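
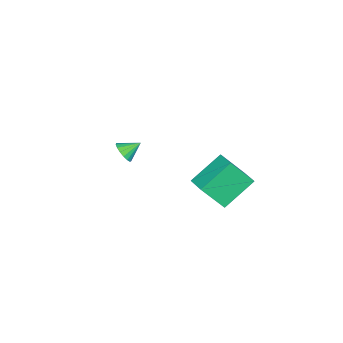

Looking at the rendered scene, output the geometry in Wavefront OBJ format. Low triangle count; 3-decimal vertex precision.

v 0.278 -4.092 -3.28
v 0.785 -3.612 -3.323
v -0.338 -3.388 -2.7
v 0.597 -3.554 -3.594
v 0.335 -3.619 -3.793
v 0.06 -3.792 -3.874
v -0.165 -4.034 -3.819
v -0.289 -4.289 -3.641
v -0.283 -4.499 -3.38
v -0.148 -4.616 -3.096
v 0.084 -4.612 -2.854
v 0.36 -4.49 -2.71
v 0.618 -4.276 -2.697
v 0.797 -4.02 -2.817
v 0.858 -3.78 -3.043
v 2.214 2.073 -3.073
v 2.828 1.034 -1.527
v 0.678 2.979 -1.854
v 1.291 1.941 -0.309
v 2.989 2.979 -2.771
v 3.602 1.941 -1.226
v 1.452 3.886 -1.553
v 2.066 2.847 -0.007
f 2 1 4
f 2 4 3
f 4 1 5
f 4 5 3
f 5 1 6
f 5 6 3
f 6 1 7
f 6 7 3
f 7 1 8
f 7 8 3
f 8 1 9
f 8 9 3
f 9 1 10
f 9 10 3
f 10 1 11
f 10 11 3
f 11 1 12
f 11 12 3
f 12 1 13
f 12 13 3
f 13 1 14
f 13 14 3
f 14 1 15
f 14 15 3
f 15 1 2
f 15 2 3
f 17 19 16
f 20 17 16
f 16 19 18
f 18 20 16
f 17 23 19
f 21 17 20
f 21 23 17
f 19 23 18
f 22 20 18
f 18 23 22
f 22 21 20
f 23 21 22



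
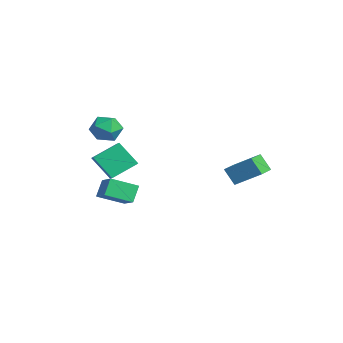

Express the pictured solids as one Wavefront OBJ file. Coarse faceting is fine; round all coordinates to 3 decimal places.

v -1.782 -2.873 2.389
v -1.231 -3.247 3.283
v -3.349 -3.253 3.197
v -2.798 -3.627 4.091
v -2.791 -2.54 3.847
v -1.823 -2.305 3.347
v -2.757 -4.195 3.133
v -1.789 -3.96 2.633
v -1.833 -4.064 3.742
v -1.854 -3.041 4.183
v -2.726 -3.459 2.297
v -2.747 -2.436 2.738
v 2.223 3.898 -0.179
v 1.634 3.447 0.901
v 3.198 5.212 0.901
v 2.609 4.762 1.98
v 3.351 2.898 0.02
v 2.762 2.448 1.099
v 4.326 4.213 1.099
v 3.737 3.762 2.179
v -1.684 -4.088 -2.068
v -2.23 -3.551 -1.005
v -1.438 -2.404 -2.793
v -1.985 -1.867 -1.73
v -0.155 -3.993 -1.33
v -0.702 -3.456 -0.267
v 0.09 -2.309 -2.055
v -0.456 -1.772 -0.992
v 0.09 -3.701 0.084
v -0.723 -4.613 1.565
v -0.105 -2.054 0.99
v -0.918 -2.966 2.472
v 0.918 -3.814 0.468
v 0.105 -4.726 1.95
v 0.723 -2.167 1.375
v -0.09 -3.079 2.856
f 1 12 6
f 1 6 2
f 1 2 8
f 1 8 11
f 1 11 12
f 2 6 10
f 6 12 5
f 12 11 3
f 11 8 7
f 8 2 9
f 4 10 5
f 4 5 3
f 4 3 7
f 4 7 9
f 4 9 10
f 5 10 6
f 3 5 12
f 7 3 11
f 9 7 8
f 10 9 2
f 14 16 13
f 17 14 13
f 13 16 15
f 15 17 13
f 14 20 16
f 18 14 17
f 18 20 14
f 16 20 15
f 19 17 15
f 15 20 19
f 19 18 17
f 20 18 19
f 22 24 21
f 25 22 21
f 21 24 23
f 23 25 21
f 22 28 24
f 26 22 25
f 26 28 22
f 24 28 23
f 27 25 23
f 23 28 27
f 27 26 25
f 28 26 27
f 30 32 29
f 33 30 29
f 29 32 31
f 31 33 29
f 30 36 32
f 34 30 33
f 34 36 30
f 32 36 31
f 35 33 31
f 31 36 35
f 35 34 33
f 36 34 35



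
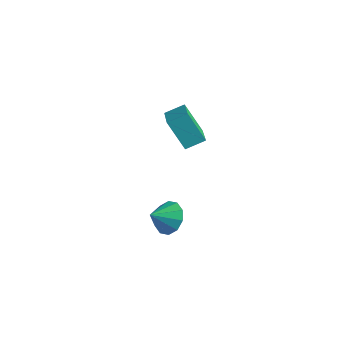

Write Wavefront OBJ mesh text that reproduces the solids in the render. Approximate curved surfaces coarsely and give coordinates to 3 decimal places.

v 1.942 -0.275 -0.172
v 1.171 -0.647 1.203
v 2.312 0.516 0.249
v 1.542 0.144 1.625
v 3.598 -1.384 0.455
v 2.828 -1.756 1.831
v 3.969 -0.593 0.877
v 3.198 -0.965 2.252
v 2.919 -1.741 -4.046
v 3.773 -1.639 -3.782
v 2.861 -2.679 -3.494
v 3.447 -1.396 -3.404
v 2.918 -1.285 -3.27
v 2.39 -1.348 -3.433
v 2.064 -1.561 -3.83
v 2.064 -1.843 -4.309
v 2.391 -2.086 -4.688
v 2.92 -2.197 -4.822
v 3.448 -2.134 -4.659
v 3.774 -1.921 -4.262
f 2 4 1
f 5 2 1
f 1 4 3
f 3 5 1
f 2 8 4
f 6 2 5
f 6 8 2
f 4 8 3
f 7 5 3
f 3 8 7
f 7 6 5
f 8 6 7
f 10 9 12
f 10 12 11
f 12 9 13
f 12 13 11
f 13 9 14
f 13 14 11
f 14 9 15
f 14 15 11
f 15 9 16
f 15 16 11
f 16 9 17
f 16 17 11
f 17 9 18
f 17 18 11
f 18 9 19
f 18 19 11
f 19 9 20
f 19 20 11
f 20 9 10
f 20 10 11



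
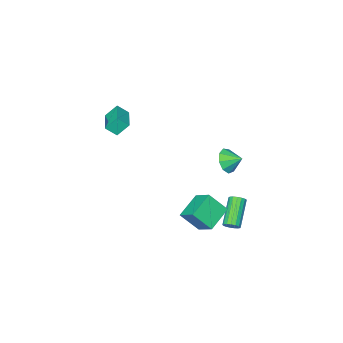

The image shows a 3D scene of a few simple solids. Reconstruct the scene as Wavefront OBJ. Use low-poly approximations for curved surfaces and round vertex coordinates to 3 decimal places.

v 1.725 -4.324 2.428
v 1.132 -3.928 3.24
v 2.742 -2.964 2.508
v 2.15 -2.568 3.32
v 2.25 -4.752 3.02
v 1.658 -4.356 3.832
v 3.268 -3.392 3.1
v 2.675 -2.996 3.912
v 0.233 4.222 -2.35
v 0.592 4.241 -1.975
v -0.633 3.318 -0.754
v -0.993 3.298 -1.13
v 0.463 4.452 -1.945
v -0.762 3.529 -0.725
v 0.281 4.61 -2.008
v -0.944 3.687 -0.788
v 0.088 4.679 -2.149
v -1.137 3.756 -0.929
v -0.072 4.643 -2.337
v -1.297 3.72 -1.117
v -0.162 4.511 -2.527
v -1.387 3.588 -1.307
v -0.161 4.312 -2.677
v -1.387 3.389 -1.457
v -0.071 4.093 -2.752
v -1.296 3.17 -1.532
v 0.089 3.903 -2.735
v -1.136 2.98 -1.515
v 0.282 3.786 -2.63
v -0.943 2.863 -1.41
v 0.464 3.769 -2.46
v -0.761 2.846 -1.24
v 0.592 3.856 -2.266
v -0.633 2.933 -1.046
v 0.638 4.026 -2.09
v -0.587 3.103 -0.87
v 2.135 3.629 -2.037
v 0.633 3.21 -1.335
v 2.166 4.791 -1.275
v 0.665 4.372 -0.572
v 2.875 2.868 -0.908
v 1.374 2.449 -0.205
v 2.907 4.03 -0.145
v 1.405 3.611 0.557
v -0.803 2.574 1.805
v -0.358 2.388 2.542
v -1.217 3.366 2.255
v -0.034 2.756 2.192
v -0.07 3.038 1.662
v -0.449 3.103 1.198
v -0.994 2.921 1.019
v -1.449 2.576 1.208
v -1.603 2.23 1.676
v -1.382 2.045 2.205
v -0.891 2.108 2.547
f 2 4 1
f 5 2 1
f 1 4 3
f 3 5 1
f 2 8 4
f 6 2 5
f 6 8 2
f 4 8 3
f 7 5 3
f 3 8 7
f 7 6 5
f 8 6 7
f 10 9 13
f 10 13 11
f 11 13 14
f 11 14 12
f 13 9 15
f 13 15 14
f 14 15 16
f 14 16 12
f 15 9 17
f 15 17 16
f 16 17 18
f 16 18 12
f 17 9 19
f 17 19 18
f 18 19 20
f 18 20 12
f 19 9 21
f 19 21 20
f 20 21 22
f 20 22 12
f 21 9 23
f 21 23 22
f 22 23 24
f 22 24 12
f 23 9 25
f 23 25 24
f 24 25 26
f 24 26 12
f 25 9 27
f 25 27 26
f 26 27 28
f 26 28 12
f 27 9 29
f 27 29 28
f 28 29 30
f 28 30 12
f 29 9 31
f 29 31 30
f 30 31 32
f 30 32 12
f 31 9 33
f 31 33 32
f 32 33 34
f 32 34 12
f 33 9 35
f 33 35 34
f 34 35 36
f 34 36 12
f 35 9 10
f 35 10 36
f 36 10 11
f 36 11 12
f 38 40 37
f 41 38 37
f 37 40 39
f 39 41 37
f 38 44 40
f 42 38 41
f 42 44 38
f 40 44 39
f 43 41 39
f 39 44 43
f 43 42 41
f 44 42 43
f 46 45 48
f 46 48 47
f 48 45 49
f 48 49 47
f 49 45 50
f 49 50 47
f 50 45 51
f 50 51 47
f 51 45 52
f 51 52 47
f 52 45 53
f 52 53 47
f 53 45 54
f 53 54 47
f 54 45 55
f 54 55 47
f 55 45 46
f 55 46 47



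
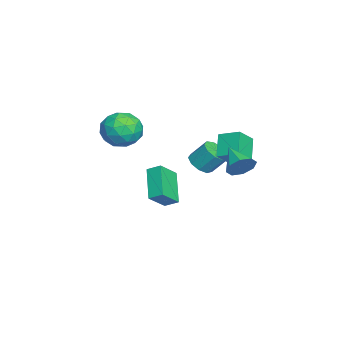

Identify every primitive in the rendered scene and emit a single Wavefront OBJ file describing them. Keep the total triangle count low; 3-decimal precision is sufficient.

v -4.081 2.6 -0.006
v -3.231 1.948 0.895
v -3.675 3.742 0.438
v -2.825 3.089 1.339
v -2.935 2.611 -1.079
v -2.085 1.958 -0.178
v -2.529 3.752 -0.635
v -1.679 3.1 0.266
v 1.93 3.518 1.177
v 2.368 3.461 1.88
v 0.67 2.782 1.903
v 2.033 4 1.845
v 1.638 4.256 1.419
v 1.414 4.081 0.851
v 1.493 3.575 0.475
v 1.827 3.036 0.509
v 2.222 2.78 0.935
v 2.446 2.955 1.503
v -3.743 0.97 -1.585
v -2.915 0.957 -1.643
v -2.829 1.816 -0.592
v -3.657 1.83 -0.535
v -3.126 1.374 -1.966
v -3.039 2.233 -0.915
v -3.625 1.602 -2.111
v -3.539 2.461 -1.06
v -4.18 1.534 -2.01
v -4.093 2.393 -0.96
v -4.53 1.203 -1.711
v -4.444 2.062 -0.66
v -4.512 0.763 -1.352
v -4.426 1.622 -0.302
v -4.135 0.42 -1.103
v -4.048 1.279 -0.052
v -3.574 0.335 -1.079
v -3.488 1.194 -0.029
v -3.092 0.547 -1.292
v -3.006 1.406 -0.242
v -3.343 -2.377 1.365
v -2.819 -2.768 0.298
v -4.861 -3.692 1.102
v -4.337 -4.083 0.035
v -3.79 -4.338 1.131
v -2.852 -3.526 1.294
v -4.828 -2.934 0.106
v -3.89 -2.122 0.269
v -3.737 -3.112 -0.48
v -3.095 -3.98 0.153
v -4.585 -2.48 1.247
v -3.943 -3.348 1.88
v -2.948 -2.458 0.855
v -4.732 -4.002 0.545
v -4.411 -4.153 1.189
v -4.103 -4.382 0.562
v -2.967 -2.903 1.44
v -2.659 -3.133 0.813
v -3.23 -4.055 1.302
v -5.021 -3.327 0.587
v -4.713 -3.557 -0.04
v -3.577 -2.078 0.838
v -3.269 -2.307 0.211
v -4.45 -2.405 0.098
v -3.179 -2.89 -0.229
v -4.071 -3.662 -0.384
v -4.36 -2.987 -0.342
v -3.809 -2.509 -0.247
v -2.802 -3.4 0.143
v -3.694 -4.172 -0.012
v -3.373 -4.322 0.632
v -2.822 -3.845 0.728
v -3.342 -3.602 -0.315
v -3.986 -2.288 1.412
v -4.878 -3.06 1.257
v -4.858 -2.615 0.672
v -4.307 -2.138 0.768
v -3.609 -2.798 1.784
v -4.501 -3.57 1.629
v -3.871 -3.951 1.647
v -3.32 -3.473 1.742
v -4.338 -2.858 1.715
v -0.622 -0.583 -3.194
v -2.276 -0.874 -1.933
v -0.443 0.164 -2.786
v -2.097 -0.127 -1.525
v 0.237 -1.313 -2.235
v -1.417 -1.604 -0.974
v 0.416 -0.566 -1.827
v -1.238 -0.857 -0.566
f 2 4 1
f 5 2 1
f 1 4 3
f 3 5 1
f 2 8 4
f 6 2 5
f 6 8 2
f 4 8 3
f 7 5 3
f 3 8 7
f 7 6 5
f 8 6 7
f 10 9 12
f 10 12 11
f 12 9 13
f 12 13 11
f 13 9 14
f 13 14 11
f 14 9 15
f 14 15 11
f 15 9 16
f 15 16 11
f 16 9 17
f 16 17 11
f 17 9 18
f 17 18 11
f 18 9 10
f 18 10 11
f 20 19 23
f 20 23 21
f 21 23 24
f 21 24 22
f 23 19 25
f 23 25 24
f 24 25 26
f 24 26 22
f 25 19 27
f 25 27 26
f 26 27 28
f 26 28 22
f 27 19 29
f 27 29 28
f 28 29 30
f 28 30 22
f 29 19 31
f 29 31 30
f 30 31 32
f 30 32 22
f 31 19 33
f 31 33 32
f 32 33 34
f 32 34 22
f 33 19 35
f 33 35 34
f 34 35 36
f 34 36 22
f 35 19 37
f 35 37 36
f 36 37 38
f 36 38 22
f 37 19 20
f 37 20 38
f 38 20 21
f 38 21 22
f 39 76 55
f 76 50 79
f 55 79 44
f 76 79 55
f 39 55 51
f 55 44 56
f 51 56 40
f 55 56 51
f 39 51 60
f 51 40 61
f 60 61 46
f 51 61 60
f 39 60 72
f 60 46 75
f 72 75 49
f 60 75 72
f 39 72 76
f 72 49 80
f 76 80 50
f 72 80 76
f 40 56 67
f 56 44 70
f 67 70 48
f 56 70 67
f 44 79 57
f 79 50 78
f 57 78 43
f 79 78 57
f 50 80 77
f 80 49 73
f 77 73 41
f 80 73 77
f 49 75 74
f 75 46 62
f 74 62 45
f 75 62 74
f 46 61 66
f 61 40 63
f 66 63 47
f 61 63 66
f 42 68 54
f 68 48 69
f 54 69 43
f 68 69 54
f 42 54 52
f 54 43 53
f 52 53 41
f 54 53 52
f 42 52 59
f 52 41 58
f 59 58 45
f 52 58 59
f 42 59 64
f 59 45 65
f 64 65 47
f 59 65 64
f 42 64 68
f 64 47 71
f 68 71 48
f 64 71 68
f 43 69 57
f 69 48 70
f 57 70 44
f 69 70 57
f 41 53 77
f 53 43 78
f 77 78 50
f 53 78 77
f 45 58 74
f 58 41 73
f 74 73 49
f 58 73 74
f 47 65 66
f 65 45 62
f 66 62 46
f 65 62 66
f 48 71 67
f 71 47 63
f 67 63 40
f 71 63 67
f 82 84 81
f 85 82 81
f 81 84 83
f 83 85 81
f 82 88 84
f 86 82 85
f 86 88 82
f 84 88 83
f 87 85 83
f 83 88 87
f 87 86 85
f 88 86 87



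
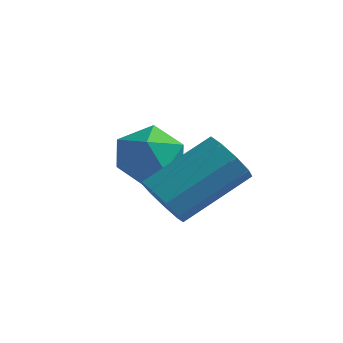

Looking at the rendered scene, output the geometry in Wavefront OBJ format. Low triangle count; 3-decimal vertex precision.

v 3.087 -1.584 1.396
v 3.773 -1.974 1.264
v 4.839 -0.486 2.412
v 4.153 -0.096 2.544
v 3.687 -1.606 0.868
v 4.753 -0.119 2.015
v 3.32 -1.228 0.719
v 4.387 0.259 1.866
v 2.844 -1.016 0.887
v 3.911 0.471 2.034
v 2.482 -1.07 1.293
v 3.549 0.417 2.441
v 2.402 -1.364 1.748
v 3.469 0.123 2.895
v 2.643 -1.761 2.038
v 3.71 -0.274 3.186
v 3.091 -2.074 2.028
v 4.158 -0.587 3.175
v 3.537 -2.158 1.722
v 4.604 -0.671 2.87
v 0.803 1.095 1.775
v 1.343 1.046 0.886
v 1.817 -0.066 2.454
v 2.357 -0.115 1.565
v 2.405 0.74 2.157
v 1.778 1.458 1.737
v 1.382 -0.478 1.603
v 0.755 0.24 1.183
v 1.701 0.074 0.78
v 2.333 0.827 1.123
v 0.827 0.153 2.217
v 1.459 0.906 2.56
f 2 1 5
f 2 5 3
f 3 5 6
f 3 6 4
f 5 1 7
f 5 7 6
f 6 7 8
f 6 8 4
f 7 1 9
f 7 9 8
f 8 9 10
f 8 10 4
f 9 1 11
f 9 11 10
f 10 11 12
f 10 12 4
f 11 1 13
f 11 13 12
f 12 13 14
f 12 14 4
f 13 1 15
f 13 15 14
f 14 15 16
f 14 16 4
f 15 1 17
f 15 17 16
f 16 17 18
f 16 18 4
f 17 1 19
f 17 19 18
f 18 19 20
f 18 20 4
f 19 1 2
f 19 2 20
f 20 2 3
f 20 3 4
f 21 32 26
f 21 26 22
f 21 22 28
f 21 28 31
f 21 31 32
f 22 26 30
f 26 32 25
f 32 31 23
f 31 28 27
f 28 22 29
f 24 30 25
f 24 25 23
f 24 23 27
f 24 27 29
f 24 29 30
f 25 30 26
f 23 25 32
f 27 23 31
f 29 27 28
f 30 29 22



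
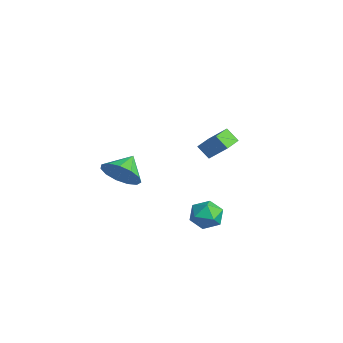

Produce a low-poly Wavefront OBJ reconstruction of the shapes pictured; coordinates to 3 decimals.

v 2.378 0.619 1.73
v 1.903 0.29 2.298
v 1.863 1.381 1.741
v 1.388 1.052 2.309
v 3.152 1.128 2.671
v 2.677 0.799 3.239
v 2.637 1.89 2.682
v 2.162 1.561 3.25
v -1.749 -1.797 -1.017
v -1.092 -1.078 -1.354
v -2.411 -0.903 -0.403
v -1.513 -1.115 -1.753
v -2.008 -1.368 -1.918
v -2.421 -1.758 -1.797
v -2.621 -2.159 -1.429
v -2.544 -2.446 -0.93
v -2.215 -2.526 -0.459
v -1.738 -2.375 -0.165
v -1.264 -2.04 -0.142
v -0.945 -1.628 -0.397
v -0.881 -1.269 -0.849
v 4.376 0.239 -1.156
v 4.671 -0.215 -0.541
v 3.149 -0.185 -0.879
v 3.444 -0.639 -0.264
v 3.449 0.18 -0.209
v 4.207 0.441 -0.379
v 3.613 -0.841 -1.041
v 4.371 -0.58 -1.211
v 4.2 -0.883 -0.469
v 4.098 -0.252 0.045
v 3.722 -0.148 -1.465
v 3.62 0.483 -0.951
f 2 4 1
f 5 2 1
f 1 4 3
f 3 5 1
f 2 8 4
f 6 2 5
f 6 8 2
f 4 8 3
f 7 5 3
f 3 8 7
f 7 6 5
f 8 6 7
f 10 9 12
f 10 12 11
f 12 9 13
f 12 13 11
f 13 9 14
f 13 14 11
f 14 9 15
f 14 15 11
f 15 9 16
f 15 16 11
f 16 9 17
f 16 17 11
f 17 9 18
f 17 18 11
f 18 9 19
f 18 19 11
f 19 9 20
f 19 20 11
f 20 9 21
f 20 21 11
f 21 9 10
f 21 10 11
f 22 33 27
f 22 27 23
f 22 23 29
f 22 29 32
f 22 32 33
f 23 27 31
f 27 33 26
f 33 32 24
f 32 29 28
f 29 23 30
f 25 31 26
f 25 26 24
f 25 24 28
f 25 28 30
f 25 30 31
f 26 31 27
f 24 26 33
f 28 24 32
f 30 28 29
f 31 30 23



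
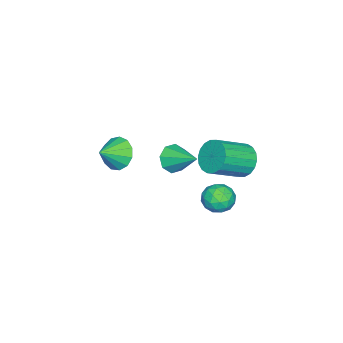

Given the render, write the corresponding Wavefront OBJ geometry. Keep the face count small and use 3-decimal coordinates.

v -2.642 3.949 0.83
v -1.995 4.634 0.56
v -0.551 3.656 1.54
v -1.198 2.971 1.81
v -2.147 4.788 0.939
v -0.704 3.81 1.918
v -2.398 4.776 1.295
v -0.954 3.798 2.275
v -2.697 4.6 1.56
v -1.253 3.623 2.54
v -2.984 4.295 1.68
v -1.541 3.318 2.66
v -3.204 3.922 1.632
v -1.761 2.944 2.612
v -3.313 3.554 1.425
v -1.869 2.576 2.405
v -3.289 3.264 1.1
v -1.845 2.286 2.08
v -3.136 3.11 0.722
v -1.693 2.132 1.701
v -2.886 3.122 0.365
v -1.442 2.144 1.345
v -2.587 3.297 0.1
v -1.143 2.32 1.08
v -2.299 3.602 -0.02
v -0.856 2.625 0.96
v -2.079 3.976 0.028
v -0.636 2.998 1.008
v -1.971 4.344 0.235
v -0.527 3.366 1.215
v -2.282 0.437 0.006
v -1.718 0.609 -0.634
v -1.778 1.943 0.854
v -2.319 0.873 -0.746
v -2.898 0.881 -0.417
v -3.116 0.63 0.16
v -2.845 0.265 0.647
v -2.244 0.001 0.758
v -1.665 -0.007 0.43
v -1.447 0.244 -0.147
v -3.088 3.195 -1.878
v -2.222 3.447 -2.032
v -2.898 2.013 -2.748
v -2.032 2.265 -2.902
v -2.282 1.969 -2.073
v -2.399 2.7 -1.536
v -2.721 2.76 -3.244
v -2.838 3.491 -2.707
v -1.995 3.179 -2.876
v -1.724 2.69 -2.153
v -3.396 2.77 -2.627
v -3.125 2.281 -1.904
v -2.672 3.425 -1.879
v -2.448 2.035 -2.901
v -2.595 1.861 -2.414
v -2.086 2.01 -2.505
v -2.776 2.985 -1.587
v -2.267 3.134 -1.677
v -2.302 2.265 -1.702
v -2.853 2.326 -3.103
v -2.344 2.475 -3.193
v -3.034 3.45 -2.275
v -2.525 3.599 -2.366
v -2.818 3.195 -3.078
v -2.03 3.416 -2.465
v -1.918 2.721 -2.977
v -2.323 3.012 -3.178
v -2.392 3.441 -2.862
v -1.87 3.128 -2.04
v -1.758 2.433 -2.551
v -1.905 2.259 -2.064
v -1.974 2.689 -1.748
v -1.737 2.97 -2.536
v -3.362 3.027 -2.229
v -3.25 2.332 -2.74
v -3.146 2.771 -3.032
v -3.215 3.201 -2.716
v -3.202 2.739 -1.803
v -3.09 2.044 -2.315
v -2.728 2.019 -1.918
v -2.797 2.448 -1.602
v -3.383 2.49 -2.244
v -1.831 -2.4 -0.275
v -1.324 -2.501 -1.143
v -0.769 -2.84 0.395
v -1.222 -1.972 -0.958
v -1.314 -1.58 -0.556
v -1.569 -1.448 -0.065
v -1.908 -1.618 0.359
v -2.222 -2.037 0.582
v -2.412 -2.572 0.533
v -2.417 -3.051 0.227
v -2.236 -3.325 -0.238
v -1.927 -3.305 -0.715
v -1.587 -2.997 -1.053
f 2 1 5
f 2 5 3
f 3 5 6
f 3 6 4
f 5 1 7
f 5 7 6
f 6 7 8
f 6 8 4
f 7 1 9
f 7 9 8
f 8 9 10
f 8 10 4
f 9 1 11
f 9 11 10
f 10 11 12
f 10 12 4
f 11 1 13
f 11 13 12
f 12 13 14
f 12 14 4
f 13 1 15
f 13 15 14
f 14 15 16
f 14 16 4
f 15 1 17
f 15 17 16
f 16 17 18
f 16 18 4
f 17 1 19
f 17 19 18
f 18 19 20
f 18 20 4
f 19 1 21
f 19 21 20
f 20 21 22
f 20 22 4
f 21 1 23
f 21 23 22
f 22 23 24
f 22 24 4
f 23 1 25
f 23 25 24
f 24 25 26
f 24 26 4
f 25 1 27
f 25 27 26
f 26 27 28
f 26 28 4
f 27 1 29
f 27 29 28
f 28 29 30
f 28 30 4
f 29 1 2
f 29 2 30
f 30 2 3
f 30 3 4
f 32 31 34
f 32 34 33
f 34 31 35
f 34 35 33
f 35 31 36
f 35 36 33
f 36 31 37
f 36 37 33
f 37 31 38
f 37 38 33
f 38 31 39
f 38 39 33
f 39 31 40
f 39 40 33
f 40 31 32
f 40 32 33
f 41 78 57
f 78 52 81
f 57 81 46
f 78 81 57
f 41 57 53
f 57 46 58
f 53 58 42
f 57 58 53
f 41 53 62
f 53 42 63
f 62 63 48
f 53 63 62
f 41 62 74
f 62 48 77
f 74 77 51
f 62 77 74
f 41 74 78
f 74 51 82
f 78 82 52
f 74 82 78
f 42 58 69
f 58 46 72
f 69 72 50
f 58 72 69
f 46 81 59
f 81 52 80
f 59 80 45
f 81 80 59
f 52 82 79
f 82 51 75
f 79 75 43
f 82 75 79
f 51 77 76
f 77 48 64
f 76 64 47
f 77 64 76
f 48 63 68
f 63 42 65
f 68 65 49
f 63 65 68
f 44 70 56
f 70 50 71
f 56 71 45
f 70 71 56
f 44 56 54
f 56 45 55
f 54 55 43
f 56 55 54
f 44 54 61
f 54 43 60
f 61 60 47
f 54 60 61
f 44 61 66
f 61 47 67
f 66 67 49
f 61 67 66
f 44 66 70
f 66 49 73
f 70 73 50
f 66 73 70
f 45 71 59
f 71 50 72
f 59 72 46
f 71 72 59
f 43 55 79
f 55 45 80
f 79 80 52
f 55 80 79
f 47 60 76
f 60 43 75
f 76 75 51
f 60 75 76
f 49 67 68
f 67 47 64
f 68 64 48
f 67 64 68
f 50 73 69
f 73 49 65
f 69 65 42
f 73 65 69
f 84 83 86
f 84 86 85
f 86 83 87
f 86 87 85
f 87 83 88
f 87 88 85
f 88 83 89
f 88 89 85
f 89 83 90
f 89 90 85
f 90 83 91
f 90 91 85
f 91 83 92
f 91 92 85
f 92 83 93
f 92 93 85
f 93 83 94
f 93 94 85
f 94 83 95
f 94 95 85
f 95 83 84
f 95 84 85



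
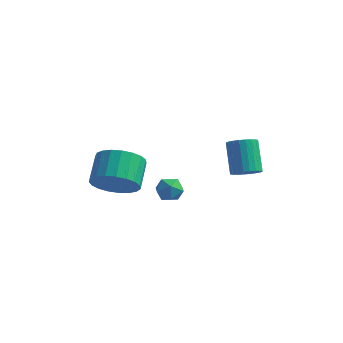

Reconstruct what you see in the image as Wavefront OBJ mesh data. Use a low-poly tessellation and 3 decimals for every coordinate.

v -2.674 -2.204 -0.766
v -1.734 -1.734 -1.016
v -2.086 -0.587 -0.184
v -3.026 -1.056 0.066
v -2.005 -1.582 -1.341
v -2.356 -0.434 -0.509
v -2.39 -1.536 -1.566
v -2.742 -0.389 -0.734
v -2.825 -1.607 -1.653
v -3.177 -0.459 -0.821
v -3.234 -1.78 -1.587
v -3.585 -0.633 -0.755
v -3.546 -2.027 -1.378
v -3.897 -0.879 -0.546
v -3.708 -2.304 -1.064
v -4.059 -1.157 -0.232
v -3.69 -2.564 -0.698
v -4.041 -1.416 0.134
v -3.497 -2.761 -0.344
v -3.848 -1.614 0.488
v -3.162 -2.863 -0.063
v -3.513 -1.715 0.769
v -2.742 -2.85 0.097
v -3.094 -1.703 0.929
v -2.311 -2.725 0.107
v -2.662 -1.578 0.939
v -1.943 -2.511 -0.034
v -2.294 -1.363 0.798
v -1.701 -2.243 -0.301
v -2.052 -1.096 0.531
v -1.627 -1.968 -0.648
v -1.978 -0.821 0.183
v 2.204 0.036 0.143
v 2.813 0.279 0.282
v 2.205 1.087 1.535
v 1.596 0.844 1.397
v 2.72 0.462 0.119
v 2.113 1.27 1.372
v 2.549 0.58 -0.04
v 1.942 1.388 1.213
v 2.326 0.615 -0.171
v 1.719 1.423 1.082
v 2.084 0.562 -0.254
v 1.476 1.37 0.999
v 1.86 0.429 -0.277
v 1.253 1.237 0.977
v 1.689 0.236 -0.235
v 1.081 1.044 1.018
v 1.595 0.013 -0.136
v 0.988 0.821 1.117
v 1.595 -0.207 0.005
v 0.987 0.601 1.258
v 1.687 -0.39 0.168
v 1.08 0.418 1.421
v 1.858 -0.508 0.327
v 1.251 0.3 1.58
v 2.081 -0.543 0.458
v 1.474 0.265 1.711
v 2.324 -0.49 0.541
v 1.716 0.318 1.794
v 2.547 -0.357 0.563
v 1.94 0.451 1.817
v 2.719 -0.164 0.522
v 2.111 0.644 1.775
v 2.812 0.059 0.423
v 2.205 0.867 1.676
v -0.377 -1.824 -0.773
v 0.136 -1.622 -0.406
v -0.416 -2.738 -0.214
v 0.097 -2.536 0.153
v -0.491 -2.235 0.21
v -0.467 -1.67 -0.135
v 0.187 -2.69 -0.485
v 0.211 -2.125 -0.83
v 0.484 -2.157 -0.228
v 0.065 -1.876 0.202
v -0.345 -2.484 -0.822
v -0.764 -2.203 -0.392
f 2 1 5
f 2 5 3
f 3 5 6
f 3 6 4
f 5 1 7
f 5 7 6
f 6 7 8
f 6 8 4
f 7 1 9
f 7 9 8
f 8 9 10
f 8 10 4
f 9 1 11
f 9 11 10
f 10 11 12
f 10 12 4
f 11 1 13
f 11 13 12
f 12 13 14
f 12 14 4
f 13 1 15
f 13 15 14
f 14 15 16
f 14 16 4
f 15 1 17
f 15 17 16
f 16 17 18
f 16 18 4
f 17 1 19
f 17 19 18
f 18 19 20
f 18 20 4
f 19 1 21
f 19 21 20
f 20 21 22
f 20 22 4
f 21 1 23
f 21 23 22
f 22 23 24
f 22 24 4
f 23 1 25
f 23 25 24
f 24 25 26
f 24 26 4
f 25 1 27
f 25 27 26
f 26 27 28
f 26 28 4
f 27 1 29
f 27 29 28
f 28 29 30
f 28 30 4
f 29 1 31
f 29 31 30
f 30 31 32
f 30 32 4
f 31 1 2
f 31 2 32
f 32 2 3
f 32 3 4
f 34 33 37
f 34 37 35
f 35 37 38
f 35 38 36
f 37 33 39
f 37 39 38
f 38 39 40
f 38 40 36
f 39 33 41
f 39 41 40
f 40 41 42
f 40 42 36
f 41 33 43
f 41 43 42
f 42 43 44
f 42 44 36
f 43 33 45
f 43 45 44
f 44 45 46
f 44 46 36
f 45 33 47
f 45 47 46
f 46 47 48
f 46 48 36
f 47 33 49
f 47 49 48
f 48 49 50
f 48 50 36
f 49 33 51
f 49 51 50
f 50 51 52
f 50 52 36
f 51 33 53
f 51 53 52
f 52 53 54
f 52 54 36
f 53 33 55
f 53 55 54
f 54 55 56
f 54 56 36
f 55 33 57
f 55 57 56
f 56 57 58
f 56 58 36
f 57 33 59
f 57 59 58
f 58 59 60
f 58 60 36
f 59 33 61
f 59 61 60
f 60 61 62
f 60 62 36
f 61 33 63
f 61 63 62
f 62 63 64
f 62 64 36
f 63 33 65
f 63 65 64
f 64 65 66
f 64 66 36
f 65 33 34
f 65 34 66
f 66 34 35
f 66 35 36
f 67 78 72
f 67 72 68
f 67 68 74
f 67 74 77
f 67 77 78
f 68 72 76
f 72 78 71
f 78 77 69
f 77 74 73
f 74 68 75
f 70 76 71
f 70 71 69
f 70 69 73
f 70 73 75
f 70 75 76
f 71 76 72
f 69 71 78
f 73 69 77
f 75 73 74
f 76 75 68



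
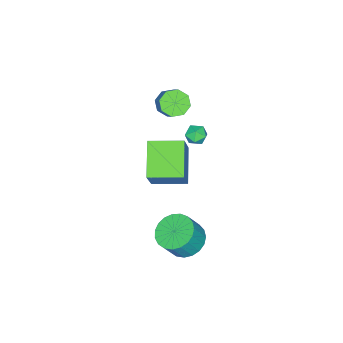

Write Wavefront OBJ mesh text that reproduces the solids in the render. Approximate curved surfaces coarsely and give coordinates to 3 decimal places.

v 0.017 -2.048 -0.799
v 1.049 -1.601 0.998
v -0.898 -0.492 -0.66
v 0.135 -0.045 1.136
v 1.505 -1.075 -1.896
v 2.538 -0.628 -0.1
v 0.591 0.481 -1.758
v 1.623 0.928 0.039
v -2.331 -0.561 -0.165
v -1.922 -0.127 -0.429
v -1.938 -1.313 -0.791
v -1.529 -0.879 -1.055
v -1.448 -1.069 -0.437
v -1.691 -0.604 -0.05
v -2.169 -0.836 -1.17
v -2.412 -0.371 -0.783
v -1.822 -0.297 -1.05
v -1.376 -0.441 -0.597
v -2.484 -0.999 -0.623
v -2.038 -1.143 -0.17
v -3.554 -3.373 -0.881
v -2.972 -3.175 -1.422
v -2.203 -2.369 -0.301
v -2.786 -2.567 0.241
v -3.437 -2.754 -1.406
v -2.669 -1.948 -0.285
v -3.971 -2.696 -1.081
v -3.203 -1.89 0.04
v -4.261 -3.034 -0.639
v -3.492 -2.229 0.482
v -4.137 -3.571 -0.339
v -3.368 -2.765 0.782
v -3.671 -3.992 -0.355
v -2.903 -3.186 0.766
v -3.137 -4.05 -0.68
v -2.369 -3.244 0.441
v -2.848 -3.711 -1.122
v -2.079 -2.906 -0.001
v 2.471 1.64 -4.008
v 3.05 0.905 -4.486
v 3.708 0.646 -3.289
v 3.129 1.38 -2.812
v 3.293 1.263 -4.542
v 3.951 1.004 -3.345
v 3.395 1.687 -4.506
v 4.052 1.427 -3.309
v 3.336 2.102 -4.384
v 3.994 1.843 -3.187
v 3.128 2.437 -4.197
v 3.786 2.178 -3
v 2.806 2.634 -3.977
v 3.464 2.375 -2.78
v 2.426 2.66 -3.763
v 3.084 2.4 -2.566
v 2.055 2.509 -3.591
v 2.712 2.249 -2.394
v 1.755 2.207 -3.492
v 2.412 1.948 -2.295
v 1.579 1.808 -3.481
v 2.236 1.549 -2.285
v 1.557 1.379 -3.562
v 2.215 1.12 -2.366
v 1.693 0.996 -3.72
v 2.351 0.737 -2.524
v 1.964 0.724 -3.928
v 2.622 0.464 -2.731
v 2.323 0.61 -4.15
v 2.98 0.351 -2.953
v 2.707 0.674 -4.347
v 3.365 0.415 -3.15
f 2 4 1
f 5 2 1
f 1 4 3
f 3 5 1
f 2 8 4
f 6 2 5
f 6 8 2
f 4 8 3
f 7 5 3
f 3 8 7
f 7 6 5
f 8 6 7
f 9 20 14
f 9 14 10
f 9 10 16
f 9 16 19
f 9 19 20
f 10 14 18
f 14 20 13
f 20 19 11
f 19 16 15
f 16 10 17
f 12 18 13
f 12 13 11
f 12 11 15
f 12 15 17
f 12 17 18
f 13 18 14
f 11 13 20
f 15 11 19
f 17 15 16
f 18 17 10
f 22 21 25
f 22 25 23
f 23 25 26
f 23 26 24
f 25 21 27
f 25 27 26
f 26 27 28
f 26 28 24
f 27 21 29
f 27 29 28
f 28 29 30
f 28 30 24
f 29 21 31
f 29 31 30
f 30 31 32
f 30 32 24
f 31 21 33
f 31 33 32
f 32 33 34
f 32 34 24
f 33 21 35
f 33 35 34
f 34 35 36
f 34 36 24
f 35 21 37
f 35 37 36
f 36 37 38
f 36 38 24
f 37 21 22
f 37 22 38
f 38 22 23
f 38 23 24
f 40 39 43
f 40 43 41
f 41 43 44
f 41 44 42
f 43 39 45
f 43 45 44
f 44 45 46
f 44 46 42
f 45 39 47
f 45 47 46
f 46 47 48
f 46 48 42
f 47 39 49
f 47 49 48
f 48 49 50
f 48 50 42
f 49 39 51
f 49 51 50
f 50 51 52
f 50 52 42
f 51 39 53
f 51 53 52
f 52 53 54
f 52 54 42
f 53 39 55
f 53 55 54
f 54 55 56
f 54 56 42
f 55 39 57
f 55 57 56
f 56 57 58
f 56 58 42
f 57 39 59
f 57 59 58
f 58 59 60
f 58 60 42
f 59 39 61
f 59 61 60
f 60 61 62
f 60 62 42
f 61 39 63
f 61 63 62
f 62 63 64
f 62 64 42
f 63 39 65
f 63 65 64
f 64 65 66
f 64 66 42
f 65 39 67
f 65 67 66
f 66 67 68
f 66 68 42
f 67 39 69
f 67 69 68
f 68 69 70
f 68 70 42
f 69 39 40
f 69 40 70
f 70 40 41
f 70 41 42



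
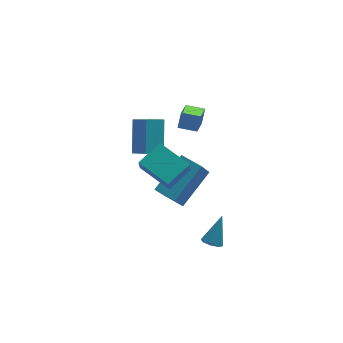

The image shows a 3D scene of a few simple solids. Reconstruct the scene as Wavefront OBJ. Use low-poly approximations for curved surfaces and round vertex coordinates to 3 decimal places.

v -1.61 -3.339 3.526
v -1.76 -3.681 4.278
v -0.508 -2.752 4.012
v -0.658 -3.094 4.765
v -0.702 -4.686 3.095
v -0.852 -5.028 3.848
v 0.4 -4.099 3.582
v 0.25 -4.441 4.334
v 1.183 0.619 1.794
v 1.435 0.935 2.53
v 1.757 1.831 1.078
v 2.009 2.146 1.814
v 1.971 0.194 1.706
v 2.223 0.509 2.442
v 2.545 1.405 0.99
v 2.797 1.721 1.726
v 1.439 -3.927 -2.329
v 1.867 -3.847 -2.594
v 2.081 -3.333 -1.111
v 1.622 -3.544 -2.612
v 1.269 -3.466 -2.465
v 1.016 -3.658 -2.238
v 1.011 -4.007 -2.064
v 1.256 -4.31 -2.046
v 1.609 -4.389 -2.194
v 1.862 -4.197 -2.421
v -0.763 -1.094 2.063
v -0.417 0.046 3.345
v -1.234 -0.544 1.701
v -0.888 0.596 2.983
v 0.168 -0.696 1.457
v 0.514 0.444 2.739
v -0.303 -0.146 1.095
v 0.043 0.994 2.377
v 0.303 -3.273 0.09
v -0.312 -4.099 1.53
v -0.353 -2.462 0.276
v -0.968 -3.288 1.716
v 1.768 -2.352 1.244
v 1.153 -3.178 2.684
v 1.112 -1.541 1.43
v 0.497 -2.367 2.87
f 2 4 1
f 5 2 1
f 1 4 3
f 3 5 1
f 2 8 4
f 6 2 5
f 6 8 2
f 4 8 3
f 7 5 3
f 3 8 7
f 7 6 5
f 8 6 7
f 10 12 9
f 13 10 9
f 9 12 11
f 11 13 9
f 10 16 12
f 14 10 13
f 14 16 10
f 12 16 11
f 15 13 11
f 11 16 15
f 15 14 13
f 16 14 15
f 18 17 20
f 18 20 19
f 20 17 21
f 20 21 19
f 21 17 22
f 21 22 19
f 22 17 23
f 22 23 19
f 23 17 24
f 23 24 19
f 24 17 25
f 24 25 19
f 25 17 26
f 25 26 19
f 26 17 18
f 26 18 19
f 28 30 27
f 31 28 27
f 27 30 29
f 29 31 27
f 28 34 30
f 32 28 31
f 32 34 28
f 30 34 29
f 33 31 29
f 29 34 33
f 33 32 31
f 34 32 33
f 36 38 35
f 39 36 35
f 35 38 37
f 37 39 35
f 36 42 38
f 40 36 39
f 40 42 36
f 38 42 37
f 41 39 37
f 37 42 41
f 41 40 39
f 42 40 41



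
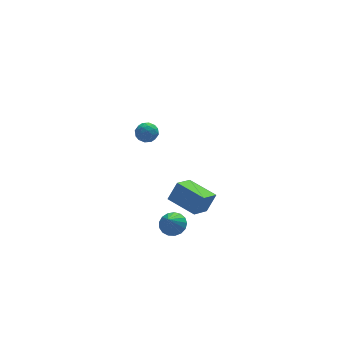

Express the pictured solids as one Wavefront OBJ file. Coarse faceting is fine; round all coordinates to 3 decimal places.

v 0.146 -2.655 -4.26
v 0.667 -3.218 -4.331
v -0.346 -3.245 -3.2
v 0.834 -2.97 -4.116
v 0.844 -2.65 -3.933
v 0.693 -2.331 -3.826
v 0.418 -2.086 -3.818
v 0.08 -1.972 -3.912
v -0.243 -2.014 -4.085
v -0.476 -2.203 -4.299
v -0.567 -2.496 -4.503
v -0.494 -2.825 -4.653
v -0.275 -3.115 -4.712
v 0.041 -3.3 -4.668
v 0.381 -3.337 -4.53
v -1.604 -2.118 3.65
v -1.162 -1.628 3.709
v -0.998 -2.572 2.891
v -0.556 -2.082 2.95
v -0.632 -2.52 3.441
v -1.007 -2.239 3.91
v -1.153 -1.961 2.69
v -1.528 -1.68 3.159
v -0.884 -1.53 3.115
v -0.562 -1.876 3.58
v -1.598 -2.324 3.02
v -1.276 -2.67 3.485
v -1.436 -1.833 3.746
v -0.724 -2.367 2.854
v -0.768 -2.625 3.143
v -0.509 -2.336 3.178
v -1.345 -2.192 3.864
v -1.085 -1.904 3.899
v -0.774 -2.429 3.742
v -1.075 -2.296 2.701
v -0.815 -2.008 2.736
v -1.651 -1.864 3.422
v -1.392 -1.575 3.457
v -1.386 -1.771 2.858
v -1.013 -1.488 3.432
v -0.657 -1.755 2.986
v -1.008 -1.683 2.833
v -1.228 -1.518 3.108
v -0.824 -1.691 3.705
v -0.468 -1.958 3.259
v -0.512 -2.215 3.548
v -0.732 -2.05 3.823
v -0.66 -1.634 3.356
v -1.692 -2.242 3.341
v -1.336 -2.509 2.895
v -1.428 -2.15 2.777
v -1.648 -1.985 3.052
v -1.503 -2.445 3.614
v -1.147 -2.712 3.168
v -0.932 -2.682 3.492
v -1.152 -2.517 3.767
v -1.5 -2.566 3.244
v 2.543 -1.334 -4.992
v 1.541 -2.125 -4.304
v 1.552 0.195 -4.675
v 0.55 -0.596 -3.987
v 3.15 -1.164 -3.913
v 2.148 -1.955 -3.225
v 2.159 0.365 -3.596
v 1.157 -0.426 -2.908
f 2 1 4
f 2 4 3
f 4 1 5
f 4 5 3
f 5 1 6
f 5 6 3
f 6 1 7
f 6 7 3
f 7 1 8
f 7 8 3
f 8 1 9
f 8 9 3
f 9 1 10
f 9 10 3
f 10 1 11
f 10 11 3
f 11 1 12
f 11 12 3
f 12 1 13
f 12 13 3
f 13 1 14
f 13 14 3
f 14 1 15
f 14 15 3
f 15 1 2
f 15 2 3
f 16 53 32
f 53 27 56
f 32 56 21
f 53 56 32
f 16 32 28
f 32 21 33
f 28 33 17
f 32 33 28
f 16 28 37
f 28 17 38
f 37 38 23
f 28 38 37
f 16 37 49
f 37 23 52
f 49 52 26
f 37 52 49
f 16 49 53
f 49 26 57
f 53 57 27
f 49 57 53
f 17 33 44
f 33 21 47
f 44 47 25
f 33 47 44
f 21 56 34
f 56 27 55
f 34 55 20
f 56 55 34
f 27 57 54
f 57 26 50
f 54 50 18
f 57 50 54
f 26 52 51
f 52 23 39
f 51 39 22
f 52 39 51
f 23 38 43
f 38 17 40
f 43 40 24
f 38 40 43
f 19 45 31
f 45 25 46
f 31 46 20
f 45 46 31
f 19 31 29
f 31 20 30
f 29 30 18
f 31 30 29
f 19 29 36
f 29 18 35
f 36 35 22
f 29 35 36
f 19 36 41
f 36 22 42
f 41 42 24
f 36 42 41
f 19 41 45
f 41 24 48
f 45 48 25
f 41 48 45
f 20 46 34
f 46 25 47
f 34 47 21
f 46 47 34
f 18 30 54
f 30 20 55
f 54 55 27
f 30 55 54
f 22 35 51
f 35 18 50
f 51 50 26
f 35 50 51
f 24 42 43
f 42 22 39
f 43 39 23
f 42 39 43
f 25 48 44
f 48 24 40
f 44 40 17
f 48 40 44
f 59 61 58
f 62 59 58
f 58 61 60
f 60 62 58
f 59 65 61
f 63 59 62
f 63 65 59
f 61 65 60
f 64 62 60
f 60 65 64
f 64 63 62
f 65 63 64



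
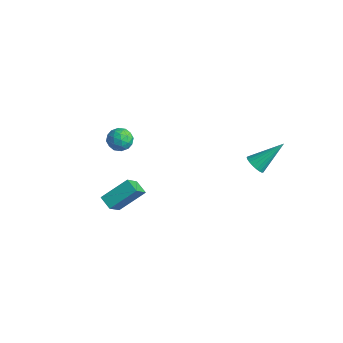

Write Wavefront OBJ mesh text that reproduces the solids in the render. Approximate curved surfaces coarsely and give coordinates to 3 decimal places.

v -1.356 -4.102 -0.239
v -0.921 -5.114 0.893
v -0.803 -2.623 0.87
v -0.368 -3.635 2.003
v -0.512 -4.145 -0.603
v -0.077 -5.157 0.53
v 0.041 -2.666 0.507
v 0.476 -3.678 1.639
v 3.164 2.735 2.041
v 3.466 2.271 2.453
v 3.756 4.345 3.419
v 3.681 2.343 2.277
v 3.806 2.483 2.06
v 3.821 2.667 1.839
v 3.722 2.862 1.654
v 3.526 3.035 1.535
v 3.268 3.157 1.504
v 2.992 3.205 1.566
v 2.746 3.173 1.709
v 2.572 3.065 1.91
v 2.501 2.899 2.134
v 2.544 2.706 2.341
v 2.695 2.517 2.496
v 2.926 2.367 2.573
v 3.199 2.28 2.558
v -3.747 -1.618 2.622
v -3.237 -1.442 3.253
v -2.903 -2.578 2.207
v -2.393 -2.402 2.838
v -3.13 -2.755 2.986
v -3.651 -2.162 3.243
v -2.489 -1.858 2.217
v -3.01 -1.265 2.474
v -2.459 -1.591 3.003
v -2.855 -2.145 3.478
v -3.285 -1.875 1.982
v -3.681 -2.429 2.457
v -3.566 -1.446 2.974
v -2.574 -2.574 2.486
v -3.007 -2.782 2.573
v -2.707 -2.678 2.944
v -3.81 -1.869 2.968
v -3.51 -1.765 3.339
v -3.447 -2.537 3.182
v -2.63 -2.255 2.121
v -2.33 -2.151 2.492
v -3.433 -1.342 2.516
v -3.133 -1.238 2.887
v -2.693 -1.483 2.278
v -2.808 -1.43 3.198
v -2.313 -1.994 2.954
v -2.369 -1.674 2.589
v -2.675 -1.326 2.74
v -3.042 -1.756 3.477
v -2.546 -2.32 3.233
v -2.979 -2.527 3.32
v -3.285 -2.179 3.471
v -2.584 -1.843 3.33
v -3.594 -1.7 2.227
v -3.098 -2.264 1.983
v -2.855 -1.841 1.989
v -3.161 -1.493 2.14
v -3.827 -2.026 2.506
v -3.332 -2.59 2.262
v -3.465 -2.694 2.72
v -3.771 -2.346 2.871
v -3.556 -2.177 2.13
f 2 4 1
f 5 2 1
f 1 4 3
f 3 5 1
f 2 8 4
f 6 2 5
f 6 8 2
f 4 8 3
f 7 5 3
f 3 8 7
f 7 6 5
f 8 6 7
f 10 9 12
f 10 12 11
f 12 9 13
f 12 13 11
f 13 9 14
f 13 14 11
f 14 9 15
f 14 15 11
f 15 9 16
f 15 16 11
f 16 9 17
f 16 17 11
f 17 9 18
f 17 18 11
f 18 9 19
f 18 19 11
f 19 9 20
f 19 20 11
f 20 9 21
f 20 21 11
f 21 9 22
f 21 22 11
f 22 9 23
f 22 23 11
f 23 9 24
f 23 24 11
f 24 9 25
f 24 25 11
f 25 9 10
f 25 10 11
f 26 63 42
f 63 37 66
f 42 66 31
f 63 66 42
f 26 42 38
f 42 31 43
f 38 43 27
f 42 43 38
f 26 38 47
f 38 27 48
f 47 48 33
f 38 48 47
f 26 47 59
f 47 33 62
f 59 62 36
f 47 62 59
f 26 59 63
f 59 36 67
f 63 67 37
f 59 67 63
f 27 43 54
f 43 31 57
f 54 57 35
f 43 57 54
f 31 66 44
f 66 37 65
f 44 65 30
f 66 65 44
f 37 67 64
f 67 36 60
f 64 60 28
f 67 60 64
f 36 62 61
f 62 33 49
f 61 49 32
f 62 49 61
f 33 48 53
f 48 27 50
f 53 50 34
f 48 50 53
f 29 55 41
f 55 35 56
f 41 56 30
f 55 56 41
f 29 41 39
f 41 30 40
f 39 40 28
f 41 40 39
f 29 39 46
f 39 28 45
f 46 45 32
f 39 45 46
f 29 46 51
f 46 32 52
f 51 52 34
f 46 52 51
f 29 51 55
f 51 34 58
f 55 58 35
f 51 58 55
f 30 56 44
f 56 35 57
f 44 57 31
f 56 57 44
f 28 40 64
f 40 30 65
f 64 65 37
f 40 65 64
f 32 45 61
f 45 28 60
f 61 60 36
f 45 60 61
f 34 52 53
f 52 32 49
f 53 49 33
f 52 49 53
f 35 58 54
f 58 34 50
f 54 50 27
f 58 50 54



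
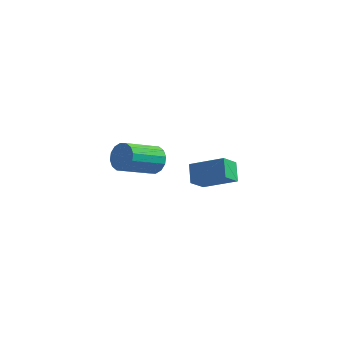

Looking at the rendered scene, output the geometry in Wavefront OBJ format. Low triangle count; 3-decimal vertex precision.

v 2.634 -1.092 1.113
v 2.946 -1.451 0.533
v 2.378 -3.006 1.186
v 2.066 -2.648 1.767
v 3.224 -1.438 0.804
v 2.655 -2.993 1.458
v 3.343 -1.333 1.158
v 2.775 -2.888 1.812
v 3.273 -1.163 1.5
v 2.705 -2.718 2.154
v 3.031 -0.975 1.738
v 2.463 -2.53 2.392
v 2.683 -0.818 1.809
v 2.115 -2.373 2.463
v 2.322 -0.734 1.694
v 1.754 -2.289 2.347
v 2.045 -0.747 1.422
v 1.476 -2.302 2.076
v 1.925 -0.852 1.068
v 1.357 -2.407 1.722
v 1.995 -1.022 0.726
v 1.427 -2.577 1.38
v 2.237 -1.21 0.488
v 1.669 -2.765 1.142
v 2.585 -1.367 0.417
v 2.017 -2.922 1.071
v 1.709 2.942 -1.003
v 3.31 3.263 -0.32
v 1.788 3.843 -1.612
v 3.389 4.164 -0.929
v 2.171 2.356 -1.811
v 3.772 2.677 -1.128
v 2.25 3.257 -2.42
v 3.851 3.578 -1.737
f 2 1 5
f 2 5 3
f 3 5 6
f 3 6 4
f 5 1 7
f 5 7 6
f 6 7 8
f 6 8 4
f 7 1 9
f 7 9 8
f 8 9 10
f 8 10 4
f 9 1 11
f 9 11 10
f 10 11 12
f 10 12 4
f 11 1 13
f 11 13 12
f 12 13 14
f 12 14 4
f 13 1 15
f 13 15 14
f 14 15 16
f 14 16 4
f 15 1 17
f 15 17 16
f 16 17 18
f 16 18 4
f 17 1 19
f 17 19 18
f 18 19 20
f 18 20 4
f 19 1 21
f 19 21 20
f 20 21 22
f 20 22 4
f 21 1 23
f 21 23 22
f 22 23 24
f 22 24 4
f 23 1 25
f 23 25 24
f 24 25 26
f 24 26 4
f 25 1 2
f 25 2 26
f 26 2 3
f 26 3 4
f 28 30 27
f 31 28 27
f 27 30 29
f 29 31 27
f 28 34 30
f 32 28 31
f 32 34 28
f 30 34 29
f 33 31 29
f 29 34 33
f 33 32 31
f 34 32 33



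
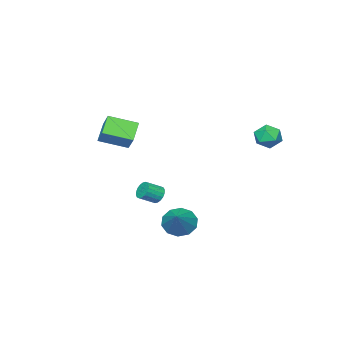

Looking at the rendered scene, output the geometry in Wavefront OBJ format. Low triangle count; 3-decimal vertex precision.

v 0.651 -0.573 -2.726
v 0.983 -0.518 -3.211
v 1.801 -0.931 -2.698
v 1.469 -0.987 -2.214
v 1.021 -0.289 -3.088
v 1.839 -0.702 -2.575
v 0.986 -0.117 -2.893
v 1.804 -0.53 -2.38
v 0.884 -0.035 -2.665
v 1.702 -0.448 -2.152
v 0.737 -0.06 -2.449
v 1.555 -0.473 -1.936
v 0.572 -0.186 -2.288
v 1.39 -0.599 -1.776
v 0.423 -0.389 -2.214
v 1.241 -0.803 -1.702
v 0.319 -0.629 -2.242
v 1.137 -1.042 -1.729
v 0.281 -0.858 -2.365
v 1.099 -1.271 -1.852
v 0.316 -1.03 -2.56
v 1.134 -1.443 -2.047
v 0.418 -1.112 -2.788
v 1.236 -1.525 -2.275
v 0.565 -1.087 -3.004
v 1.383 -1.5 -2.491
v 0.73 -0.961 -3.164
v 1.548 -1.374 -2.652
v 0.879 -0.757 -3.238
v 1.697 -1.171 -2.726
v 1.91 -3.808 0.835
v 0.951 -4.274 1.711
v 0.82 -2.559 0.307
v -0.139 -3.025 1.183
v 2.359 -3.035 1.737
v 1.4 -3.501 2.613
v 1.269 -1.786 1.209
v 0.31 -2.252 2.085
v 2.765 2.754 -3.058
v 3.46 2.522 -3.678
v 4.035 3.626 -1.962
v 3.239 3.048 -3.84
v 2.837 3.462 -3.703
v 2.407 3.606 -3.32
v 2.114 3.424 -2.837
v 2.07 2.987 -2.438
v 2.292 2.461 -2.276
v 2.694 2.047 -2.413
v 3.124 1.903 -2.796
v 3.416 2.084 -3.279
v -3.544 4.487 1.348
v -2.857 4.193 0.919
v -3.283 3.587 2.381
v -2.596 3.293 1.952
v -2.589 4.088 2.284
v -2.75 4.645 1.645
v -3.39 3.135 1.655
v -3.551 3.692 1.016
v -2.762 3.358 1.108
v -2.267 3.947 1.496
v -3.873 3.833 1.804
v -3.378 4.422 2.192
f 2 1 5
f 2 5 3
f 3 5 6
f 3 6 4
f 5 1 7
f 5 7 6
f 6 7 8
f 6 8 4
f 7 1 9
f 7 9 8
f 8 9 10
f 8 10 4
f 9 1 11
f 9 11 10
f 10 11 12
f 10 12 4
f 11 1 13
f 11 13 12
f 12 13 14
f 12 14 4
f 13 1 15
f 13 15 14
f 14 15 16
f 14 16 4
f 15 1 17
f 15 17 16
f 16 17 18
f 16 18 4
f 17 1 19
f 17 19 18
f 18 19 20
f 18 20 4
f 19 1 21
f 19 21 20
f 20 21 22
f 20 22 4
f 21 1 23
f 21 23 22
f 22 23 24
f 22 24 4
f 23 1 25
f 23 25 24
f 24 25 26
f 24 26 4
f 25 1 27
f 25 27 26
f 26 27 28
f 26 28 4
f 27 1 29
f 27 29 28
f 28 29 30
f 28 30 4
f 29 1 2
f 29 2 30
f 30 2 3
f 30 3 4
f 32 34 31
f 35 32 31
f 31 34 33
f 33 35 31
f 32 38 34
f 36 32 35
f 36 38 32
f 34 38 33
f 37 35 33
f 33 38 37
f 37 36 35
f 38 36 37
f 40 39 42
f 40 42 41
f 42 39 43
f 42 43 41
f 43 39 44
f 43 44 41
f 44 39 45
f 44 45 41
f 45 39 46
f 45 46 41
f 46 39 47
f 46 47 41
f 47 39 48
f 47 48 41
f 48 39 49
f 48 49 41
f 49 39 50
f 49 50 41
f 50 39 40
f 50 40 41
f 51 62 56
f 51 56 52
f 51 52 58
f 51 58 61
f 51 61 62
f 52 56 60
f 56 62 55
f 62 61 53
f 61 58 57
f 58 52 59
f 54 60 55
f 54 55 53
f 54 53 57
f 54 57 59
f 54 59 60
f 55 60 56
f 53 55 62
f 57 53 61
f 59 57 58
f 60 59 52



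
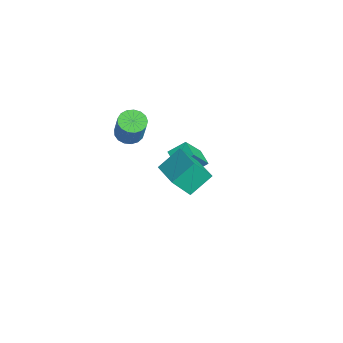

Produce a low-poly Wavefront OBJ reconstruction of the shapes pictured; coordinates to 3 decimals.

v 1.83 -3.06 2.804
v 1.588 -1.985 3.635
v 1.899 -2.244 1.769
v 1.656 -1.169 2.6
v 3.384 -2.891 3.04
v 3.141 -1.816 3.871
v 3.452 -2.075 2.005
v 3.21 -1 2.836
v -4.195 -0.051 -2.655
v -4.14 0.833 -2.091
v -3.337 0.072 -2.933
v -3.282 0.956 -2.369
v -3.598 -0.996 -1.231
v -3.543 -0.112 -0.667
v -2.74 -0.873 -1.509
v -2.685 0.011 -0.945
v -1.721 -3.38 2.368
v -1.317 -2.855 2.175
v -0.676 -2.854 3.52
v -1.079 -3.38 3.712
v -1.584 -2.707 2.302
v -0.943 -2.706 3.647
v -1.882 -2.714 2.444
v -1.241 -2.713 3.789
v -2.143 -2.873 2.569
v -1.502 -2.872 3.914
v -2.307 -3.149 2.647
v -1.666 -3.148 3.992
v -2.337 -3.477 2.662
v -1.696 -3.476 4.007
v -2.226 -3.784 2.609
v -1.585 -3.783 3.954
v -1.999 -3.998 2.501
v -1.358 -3.997 3.845
v -1.708 -4.07 2.362
v -1.067 -4.069 3.707
v -1.42 -3.985 2.225
v -0.779 -3.984 3.57
v -1.201 -3.761 2.12
v -0.56 -3.76 3.465
v -1.101 -3.45 2.072
v -0.46 -3.449 3.417
v -1.143 -3.123 2.092
v -0.502 -3.122 3.437
f 2 4 1
f 5 2 1
f 1 4 3
f 3 5 1
f 2 8 4
f 6 2 5
f 6 8 2
f 4 8 3
f 7 5 3
f 3 8 7
f 7 6 5
f 8 6 7
f 10 12 9
f 13 10 9
f 9 12 11
f 11 13 9
f 10 16 12
f 14 10 13
f 14 16 10
f 12 16 11
f 15 13 11
f 11 16 15
f 15 14 13
f 16 14 15
f 18 17 21
f 18 21 19
f 19 21 22
f 19 22 20
f 21 17 23
f 21 23 22
f 22 23 24
f 22 24 20
f 23 17 25
f 23 25 24
f 24 25 26
f 24 26 20
f 25 17 27
f 25 27 26
f 26 27 28
f 26 28 20
f 27 17 29
f 27 29 28
f 28 29 30
f 28 30 20
f 29 17 31
f 29 31 30
f 30 31 32
f 30 32 20
f 31 17 33
f 31 33 32
f 32 33 34
f 32 34 20
f 33 17 35
f 33 35 34
f 34 35 36
f 34 36 20
f 35 17 37
f 35 37 36
f 36 37 38
f 36 38 20
f 37 17 39
f 37 39 38
f 38 39 40
f 38 40 20
f 39 17 41
f 39 41 40
f 40 41 42
f 40 42 20
f 41 17 43
f 41 43 42
f 42 43 44
f 42 44 20
f 43 17 18
f 43 18 44
f 44 18 19
f 44 19 20



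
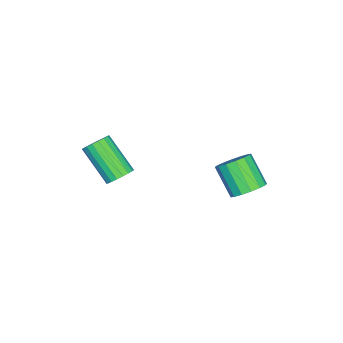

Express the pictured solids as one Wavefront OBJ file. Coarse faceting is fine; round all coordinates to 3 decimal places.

v 0.692 2.707 -2.187
v 1.224 2.986 -1.674
v 0.621 2.092 -0.561
v 0.088 1.813 -1.073
v 0.905 3.239 -1.643
v 0.302 2.345 -0.53
v 0.529 3.35 -1.758
v -0.075 2.456 -0.645
v 0.196 3.289 -1.988
v -0.407 2.395 -0.875
v -0.004 3.072 -2.271
v -0.607 2.178 -1.158
v -0.018 2.757 -2.531
v -0.621 1.863 -1.418
v 0.159 2.428 -2.699
v -0.444 1.534 -1.586
v 0.478 2.175 -2.73
v -0.125 1.281 -1.617
v 0.855 2.064 -2.615
v 0.251 1.17 -1.502
v 1.187 2.125 -2.385
v 0.584 1.231 -1.272
v 1.387 2.342 -2.102
v 0.784 1.448 -0.989
v 1.401 2.657 -1.842
v 0.798 1.763 -0.729
v 3.742 -1.516 -0.047
v 4.274 -1.812 -0.091
v 3.669 -3.08 1.143
v 3.138 -2.784 1.187
v 4.319 -1.636 0.112
v 3.714 -2.905 1.345
v 4.25 -1.437 0.282
v 3.645 -2.706 1.516
v 4.08 -1.253 0.388
v 3.475 -2.522 1.622
v 3.843 -1.122 0.408
v 3.239 -2.39 1.641
v 3.587 -1.068 0.337
v 2.982 -2.337 1.571
v 3.361 -1.103 0.191
v 2.756 -2.372 1.424
v 3.211 -1.22 -0.003
v 2.606 -2.488 1.231
v 3.166 -1.395 -0.205
v 2.561 -2.664 1.028
v 3.235 -1.594 -0.376
v 2.63 -2.863 0.858
v 3.405 -1.778 -0.482
v 2.8 -3.047 0.752
v 3.641 -1.91 -0.501
v 3.037 -3.178 0.732
v 3.898 -1.963 -0.431
v 3.293 -3.232 0.803
v 4.124 -1.928 -0.284
v 3.519 -3.197 0.949
f 2 1 5
f 2 5 3
f 3 5 6
f 3 6 4
f 5 1 7
f 5 7 6
f 6 7 8
f 6 8 4
f 7 1 9
f 7 9 8
f 8 9 10
f 8 10 4
f 9 1 11
f 9 11 10
f 10 11 12
f 10 12 4
f 11 1 13
f 11 13 12
f 12 13 14
f 12 14 4
f 13 1 15
f 13 15 14
f 14 15 16
f 14 16 4
f 15 1 17
f 15 17 16
f 16 17 18
f 16 18 4
f 17 1 19
f 17 19 18
f 18 19 20
f 18 20 4
f 19 1 21
f 19 21 20
f 20 21 22
f 20 22 4
f 21 1 23
f 21 23 22
f 22 23 24
f 22 24 4
f 23 1 25
f 23 25 24
f 24 25 26
f 24 26 4
f 25 1 2
f 25 2 26
f 26 2 3
f 26 3 4
f 28 27 31
f 28 31 29
f 29 31 32
f 29 32 30
f 31 27 33
f 31 33 32
f 32 33 34
f 32 34 30
f 33 27 35
f 33 35 34
f 34 35 36
f 34 36 30
f 35 27 37
f 35 37 36
f 36 37 38
f 36 38 30
f 37 27 39
f 37 39 38
f 38 39 40
f 38 40 30
f 39 27 41
f 39 41 40
f 40 41 42
f 40 42 30
f 41 27 43
f 41 43 42
f 42 43 44
f 42 44 30
f 43 27 45
f 43 45 44
f 44 45 46
f 44 46 30
f 45 27 47
f 45 47 46
f 46 47 48
f 46 48 30
f 47 27 49
f 47 49 48
f 48 49 50
f 48 50 30
f 49 27 51
f 49 51 50
f 50 51 52
f 50 52 30
f 51 27 53
f 51 53 52
f 52 53 54
f 52 54 30
f 53 27 55
f 53 55 54
f 54 55 56
f 54 56 30
f 55 27 28
f 55 28 56
f 56 28 29
f 56 29 30



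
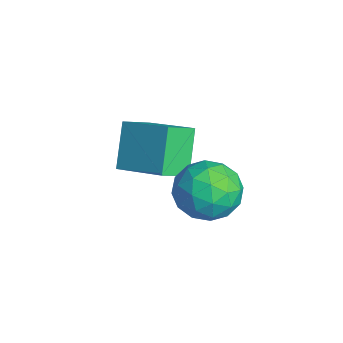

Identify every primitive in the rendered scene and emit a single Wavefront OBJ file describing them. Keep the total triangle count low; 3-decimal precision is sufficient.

v 1.495 1.502 -2.567
v 2.17 2.459 -2.944
v 2.65 1.321 -0.956
v 3.325 2.278 -1.333
v 2.168 2.453 -0.953
v 1.454 2.564 -1.949
v 3.366 1.216 -1.951
v 2.652 1.327 -2.947
v 3.326 2.282 -2.563
v 2.585 3.047 -1.946
v 2.235 0.733 -1.954
v 1.494 1.498 -1.337
v 1.731 1.996 -2.897
v 3.089 1.784 -1.003
v 2.409 1.886 -0.78
v 2.805 2.449 -1.001
v 1.31 2.058 -2.312
v 1.707 2.621 -2.533
v 1.706 2.617 -1.363
v 3.113 1.159 -1.367
v 3.51 1.722 -1.588
v 2.015 1.331 -2.899
v 2.411 1.894 -3.12
v 3.114 1.163 -2.537
v 2.807 2.455 -2.894
v 3.486 2.349 -1.948
v 3.51 1.724 -2.311
v 3.091 1.79 -2.896
v 2.372 2.904 -2.532
v 3.051 2.798 -1.585
v 2.371 2.901 -1.362
v 1.951 2.966 -1.947
v 3.052 2.801 -2.308
v 1.769 0.982 -2.315
v 2.448 0.876 -1.368
v 2.869 0.814 -1.953
v 2.449 0.879 -2.538
v 1.334 1.431 -1.952
v 2.013 1.325 -1.006
v 1.729 1.99 -1.004
v 1.31 2.056 -1.589
v 1.768 0.979 -1.592
v -2.018 1.167 -2.046
v -1.554 0.098 -1.325
v -0.478 2.325 -1.318
v -0.014 1.257 -0.597
v -0.926 0.643 -3.523
v -0.462 -0.425 -2.802
v 0.614 1.802 -2.795
v 1.078 0.733 -2.074
f 1 38 17
f 38 12 41
f 17 41 6
f 38 41 17
f 1 17 13
f 17 6 18
f 13 18 2
f 17 18 13
f 1 13 22
f 13 2 23
f 22 23 8
f 13 23 22
f 1 22 34
f 22 8 37
f 34 37 11
f 22 37 34
f 1 34 38
f 34 11 42
f 38 42 12
f 34 42 38
f 2 18 29
f 18 6 32
f 29 32 10
f 18 32 29
f 6 41 19
f 41 12 40
f 19 40 5
f 41 40 19
f 12 42 39
f 42 11 35
f 39 35 3
f 42 35 39
f 11 37 36
f 37 8 24
f 36 24 7
f 37 24 36
f 8 23 28
f 23 2 25
f 28 25 9
f 23 25 28
f 4 30 16
f 30 10 31
f 16 31 5
f 30 31 16
f 4 16 14
f 16 5 15
f 14 15 3
f 16 15 14
f 4 14 21
f 14 3 20
f 21 20 7
f 14 20 21
f 4 21 26
f 21 7 27
f 26 27 9
f 21 27 26
f 4 26 30
f 26 9 33
f 30 33 10
f 26 33 30
f 5 31 19
f 31 10 32
f 19 32 6
f 31 32 19
f 3 15 39
f 15 5 40
f 39 40 12
f 15 40 39
f 7 20 36
f 20 3 35
f 36 35 11
f 20 35 36
f 9 27 28
f 27 7 24
f 28 24 8
f 27 24 28
f 10 33 29
f 33 9 25
f 29 25 2
f 33 25 29
f 44 46 43
f 47 44 43
f 43 46 45
f 45 47 43
f 44 50 46
f 48 44 47
f 48 50 44
f 46 50 45
f 49 47 45
f 45 50 49
f 49 48 47
f 50 48 49



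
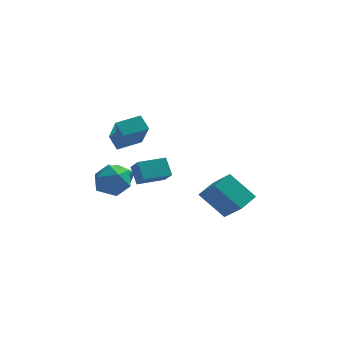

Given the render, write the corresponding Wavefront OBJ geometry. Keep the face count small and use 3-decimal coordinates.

v -2.705 -1.656 2.762
v -2.176 -3.041 4.361
v -1.552 -0.937 3.004
v -1.023 -2.322 4.602
v -2.237 -2.198 2.138
v -1.708 -3.583 3.736
v -1.084 -1.479 2.379
v -0.555 -2.864 3.978
v -1.759 -0.723 0.211
v -1.299 -1.51 0.961
v -0.425 0.066 0.222
v 0.035 -0.72 0.972
v -1.375 -1.36 -0.692
v -0.915 -2.146 0.058
v -0.041 -0.57 -0.681
v 0.419 -1.357 0.069
v -2.527 -1.161 0.189
v -1.7 -1.796 0.518
v -3.26 -2.544 -0.638
v -2.433 -3.179 -0.309
v -3.155 -2.799 0.42
v -2.702 -1.945 0.931
v -2.258 -2.395 -1.051
v -1.805 -1.541 -0.54
v -1.534 -2.559 -0.248
v -2.088 -2.809 0.661
v -2.872 -1.531 -0.781
v -3.426 -1.781 0.128
v 2.92 0.625 -3.856
v 1.537 1 -2.475
v 3.596 1.621 -3.449
v 2.212 1.995 -2.068
v 3.868 -0.535 -2.592
v 2.484 -0.161 -1.211
v 4.543 0.46 -2.185
v 3.16 0.835 -0.804
v -2.561 1.025 -1.388
v -2.115 1.104 -2.072
v -1.719 0.735 -0.872
v -2.098 1.485 -1.885
v -2.206 1.743 -1.565
v -2.409 1.808 -1.198
v -2.652 1.663 -0.882
v -2.871 1.348 -0.701
v -3.008 0.946 -0.705
v -3.024 0.565 -0.892
v -2.917 0.307 -1.212
v -2.714 0.242 -1.579
v -2.47 0.387 -1.895
v -2.251 0.702 -2.075
f 2 4 1
f 5 2 1
f 1 4 3
f 3 5 1
f 2 8 4
f 6 2 5
f 6 8 2
f 4 8 3
f 7 5 3
f 3 8 7
f 7 6 5
f 8 6 7
f 10 12 9
f 13 10 9
f 9 12 11
f 11 13 9
f 10 16 12
f 14 10 13
f 14 16 10
f 12 16 11
f 15 13 11
f 11 16 15
f 15 14 13
f 16 14 15
f 17 28 22
f 17 22 18
f 17 18 24
f 17 24 27
f 17 27 28
f 18 22 26
f 22 28 21
f 28 27 19
f 27 24 23
f 24 18 25
f 20 26 21
f 20 21 19
f 20 19 23
f 20 23 25
f 20 25 26
f 21 26 22
f 19 21 28
f 23 19 27
f 25 23 24
f 26 25 18
f 30 32 29
f 33 30 29
f 29 32 31
f 31 33 29
f 30 36 32
f 34 30 33
f 34 36 30
f 32 36 31
f 35 33 31
f 31 36 35
f 35 34 33
f 36 34 35
f 38 37 40
f 38 40 39
f 40 37 41
f 40 41 39
f 41 37 42
f 41 42 39
f 42 37 43
f 42 43 39
f 43 37 44
f 43 44 39
f 44 37 45
f 44 45 39
f 45 37 46
f 45 46 39
f 46 37 47
f 46 47 39
f 47 37 48
f 47 48 39
f 48 37 49
f 48 49 39
f 49 37 50
f 49 50 39
f 50 37 38
f 50 38 39



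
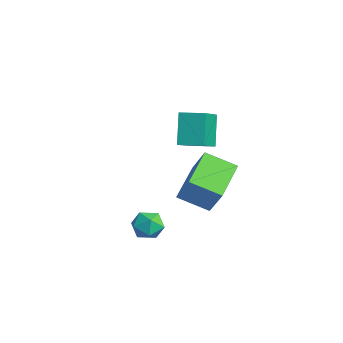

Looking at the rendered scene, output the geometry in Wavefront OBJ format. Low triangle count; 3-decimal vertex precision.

v 1.68 -1.848 0.393
v 2.204 -1.392 0.043
v 2.536 -2.768 0.477
v 3.06 -2.312 0.127
v 2.817 -2.143 0.847
v 2.288 -1.575 0.794
v 2.452 -2.585 -0.274
v 1.923 -2.017 -0.327
v 2.681 -1.848 -0.37
v 2.907 -1.574 0.323
v 1.833 -2.586 0.197
v 2.059 -2.312 0.89
v 1.145 1.257 -0.516
v 0.315 0.098 0.142
v -0.257 2.64 0.155
v -1.086 1.481 0.812
v 1.986 1.439 0.868
v 1.157 0.28 1.525
v 0.585 2.822 1.538
v -0.245 1.663 2.196
v -4.018 2.727 2.321
v -2.771 1.588 3.337
v -3.279 3.651 2.451
v -2.033 2.512 3.466
v -3.207 2.288 0.834
v -1.961 1.149 1.849
v -2.469 3.212 0.963
v -1.222 2.073 1.979
f 1 12 6
f 1 6 2
f 1 2 8
f 1 8 11
f 1 11 12
f 2 6 10
f 6 12 5
f 12 11 3
f 11 8 7
f 8 2 9
f 4 10 5
f 4 5 3
f 4 3 7
f 4 7 9
f 4 9 10
f 5 10 6
f 3 5 12
f 7 3 11
f 9 7 8
f 10 9 2
f 14 16 13
f 17 14 13
f 13 16 15
f 15 17 13
f 14 20 16
f 18 14 17
f 18 20 14
f 16 20 15
f 19 17 15
f 15 20 19
f 19 18 17
f 20 18 19
f 22 24 21
f 25 22 21
f 21 24 23
f 23 25 21
f 22 28 24
f 26 22 25
f 26 28 22
f 24 28 23
f 27 25 23
f 23 28 27
f 27 26 25
f 28 26 27



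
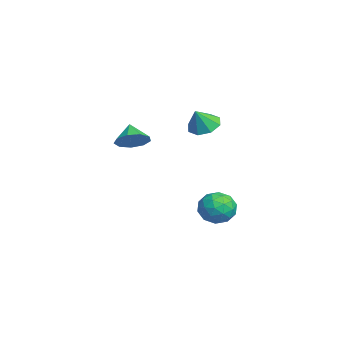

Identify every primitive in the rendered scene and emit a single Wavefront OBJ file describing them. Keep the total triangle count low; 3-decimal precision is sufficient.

v 0.871 0.356 2.871
v 1.476 -0.017 2.442
v 1.289 -0.116 3.869
v 1.642 0.562 2.645
v 1.357 1.019 2.981
v 0.787 1.088 3.253
v 0.266 0.728 3.301
v 0.099 0.15 3.097
v 0.384 -0.308 2.762
v 0.954 -0.377 2.49
v -0.895 1.615 -2.333
v -0.464 2.072 -3.11
v -0.176 0.228 -2.75
v 0.255 0.685 -3.527
v 0.537 0.911 -2.596
v 0.092 1.768 -2.338
v -0.732 0.532 -3.522
v -1.177 1.389 -3.264
v -0.364 1.403 -3.845
v 0.421 1.637 -3.272
v -1.061 0.663 -2.588
v -0.276 0.897 -2.015
v -0.742 1.965 -2.685
v 0.102 0.335 -3.175
v 0.268 0.468 -2.628
v 0.521 0.736 -3.084
v -0.415 1.786 -2.231
v -0.162 2.055 -2.688
v 0.426 1.373 -2.385
v -0.478 0.245 -3.172
v -0.225 0.514 -3.629
v -1.161 1.564 -2.776
v -0.908 1.832 -3.232
v -1.066 0.927 -3.475
v -0.43 1.84 -3.573
v -0.008 1.025 -3.819
v -0.588 0.935 -3.816
v -0.849 1.439 -3.664
v 0.031 1.978 -3.237
v 0.453 1.163 -3.482
v 0.619 1.296 -2.935
v 0.358 1.799 -2.783
v 0.09 1.585 -3.669
v -1.093 1.137 -2.378
v -0.671 0.322 -2.623
v -0.998 0.501 -3.077
v -1.259 1.004 -2.925
v -0.632 1.275 -2.041
v -0.21 0.46 -2.287
v 0.209 0.861 -2.196
v -0.052 1.365 -2.044
v -0.73 0.715 -2.191
v 0.88 -2.914 1.997
v 1.428 -2.617 2.589
v 0.08 -2.966 2.763
v 1.151 -2.168 2.329
v 0.746 -2.069 1.913
v 0.405 -2.365 1.537
v 0.286 -2.918 1.375
v 0.445 -3.469 1.505
v 0.808 -3.761 1.864
v 1.205 -3.656 2.286
v 1.45 -3.205 2.572
f 2 1 4
f 2 4 3
f 4 1 5
f 4 5 3
f 5 1 6
f 5 6 3
f 6 1 7
f 6 7 3
f 7 1 8
f 7 8 3
f 8 1 9
f 8 9 3
f 9 1 10
f 9 10 3
f 10 1 2
f 10 2 3
f 11 48 27
f 48 22 51
f 27 51 16
f 48 51 27
f 11 27 23
f 27 16 28
f 23 28 12
f 27 28 23
f 11 23 32
f 23 12 33
f 32 33 18
f 23 33 32
f 11 32 44
f 32 18 47
f 44 47 21
f 32 47 44
f 11 44 48
f 44 21 52
f 48 52 22
f 44 52 48
f 12 28 39
f 28 16 42
f 39 42 20
f 28 42 39
f 16 51 29
f 51 22 50
f 29 50 15
f 51 50 29
f 22 52 49
f 52 21 45
f 49 45 13
f 52 45 49
f 21 47 46
f 47 18 34
f 46 34 17
f 47 34 46
f 18 33 38
f 33 12 35
f 38 35 19
f 33 35 38
f 14 40 26
f 40 20 41
f 26 41 15
f 40 41 26
f 14 26 24
f 26 15 25
f 24 25 13
f 26 25 24
f 14 24 31
f 24 13 30
f 31 30 17
f 24 30 31
f 14 31 36
f 31 17 37
f 36 37 19
f 31 37 36
f 14 36 40
f 36 19 43
f 40 43 20
f 36 43 40
f 15 41 29
f 41 20 42
f 29 42 16
f 41 42 29
f 13 25 49
f 25 15 50
f 49 50 22
f 25 50 49
f 17 30 46
f 30 13 45
f 46 45 21
f 30 45 46
f 19 37 38
f 37 17 34
f 38 34 18
f 37 34 38
f 20 43 39
f 43 19 35
f 39 35 12
f 43 35 39
f 54 53 56
f 54 56 55
f 56 53 57
f 56 57 55
f 57 53 58
f 57 58 55
f 58 53 59
f 58 59 55
f 59 53 60
f 59 60 55
f 60 53 61
f 60 61 55
f 61 53 62
f 61 62 55
f 62 53 63
f 62 63 55
f 63 53 54
f 63 54 55



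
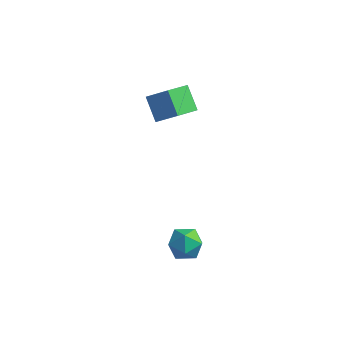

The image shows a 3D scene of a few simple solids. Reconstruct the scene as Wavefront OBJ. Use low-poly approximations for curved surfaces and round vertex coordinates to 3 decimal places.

v -2.447 3.399 1.258
v -2.893 1.87 1.934
v -3.422 4.18 2.382
v -3.868 2.652 3.058
v -1.172 3.488 2.302
v -1.618 1.96 2.978
v -2.147 4.27 3.426
v -2.593 2.741 4.102
v 0.811 -3.405 -0.902
v 1.16 -2.832 -1.739
v 2.02 -4.608 -1.221
v 2.369 -4.035 -2.058
v 2.518 -3.672 -1.06
v 1.771 -2.929 -0.863
v 1.409 -4.511 -2.097
v 0.662 -3.768 -1.9
v 1.529 -3.516 -2.478
v 2.215 -2.997 -1.836
v 0.965 -4.443 -1.124
v 1.651 -3.924 -0.482
f 2 4 1
f 5 2 1
f 1 4 3
f 3 5 1
f 2 8 4
f 6 2 5
f 6 8 2
f 4 8 3
f 7 5 3
f 3 8 7
f 7 6 5
f 8 6 7
f 9 20 14
f 9 14 10
f 9 10 16
f 9 16 19
f 9 19 20
f 10 14 18
f 14 20 13
f 20 19 11
f 19 16 15
f 16 10 17
f 12 18 13
f 12 13 11
f 12 11 15
f 12 15 17
f 12 17 18
f 13 18 14
f 11 13 20
f 15 11 19
f 17 15 16
f 18 17 10



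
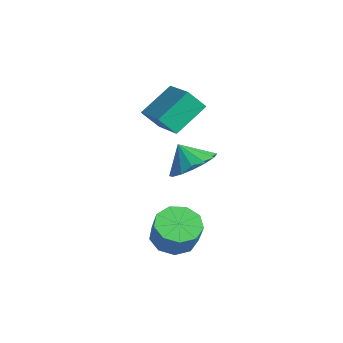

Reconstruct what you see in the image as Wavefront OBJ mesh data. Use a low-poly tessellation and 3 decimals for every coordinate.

v -0.253 -2.197 -0.824
v 0.216 -1.425 -1
v 0.802 -1.532 0.087
v 0.333 -2.303 0.264
v -0.319 -1.287 -0.699
v 0.266 -1.394 0.389
v -0.823 -1.576 -0.456
v -0.238 -1.682 0.632
v -1.06 -2.154 -0.385
v -0.475 -2.261 0.703
v -0.92 -2.753 -0.52
v -0.334 -2.86 0.568
v -0.467 -3.091 -0.797
v 0.119 -3.198 0.291
v 0.086 -3.011 -1.086
v 0.672 -3.118 0.001
v 0.48 -2.55 -1.253
v 1.066 -2.656 -0.165
v 0.532 -1.923 -1.219
v 1.117 -2.03 -0.132
v -4.028 -0.828 2.638
v -4.328 -1.439 3.425
v -4.243 0.543 3.621
v -4.543 -0.068 4.408
v -2.377 -0.952 3.172
v -2.677 -1.563 3.959
v -2.592 0.419 4.155
v -2.892 -0.192 4.942
v 0.29 -1.698 3.217
v 1.106 -2.12 3.587
v -0.27 -2.022 4.083
v 1.11 -1.641 3.769
v 0.894 -1.177 3.803
v 0.517 -0.853 3.68
v 0.079 -0.756 3.433
v -0.303 -0.911 3.128
v -0.526 -1.277 2.847
v -0.53 -1.756 2.666
v -0.315 -2.22 2.632
v 0.063 -2.544 2.755
v 0.501 -2.641 3.002
v 0.883 -2.486 3.306
f 2 1 5
f 2 5 3
f 3 5 6
f 3 6 4
f 5 1 7
f 5 7 6
f 6 7 8
f 6 8 4
f 7 1 9
f 7 9 8
f 8 9 10
f 8 10 4
f 9 1 11
f 9 11 10
f 10 11 12
f 10 12 4
f 11 1 13
f 11 13 12
f 12 13 14
f 12 14 4
f 13 1 15
f 13 15 14
f 14 15 16
f 14 16 4
f 15 1 17
f 15 17 16
f 16 17 18
f 16 18 4
f 17 1 19
f 17 19 18
f 18 19 20
f 18 20 4
f 19 1 2
f 19 2 20
f 20 2 3
f 20 3 4
f 22 24 21
f 25 22 21
f 21 24 23
f 23 25 21
f 22 28 24
f 26 22 25
f 26 28 22
f 24 28 23
f 27 25 23
f 23 28 27
f 27 26 25
f 28 26 27
f 30 29 32
f 30 32 31
f 32 29 33
f 32 33 31
f 33 29 34
f 33 34 31
f 34 29 35
f 34 35 31
f 35 29 36
f 35 36 31
f 36 29 37
f 36 37 31
f 37 29 38
f 37 38 31
f 38 29 39
f 38 39 31
f 39 29 40
f 39 40 31
f 40 29 41
f 40 41 31
f 41 29 42
f 41 42 31
f 42 29 30
f 42 30 31



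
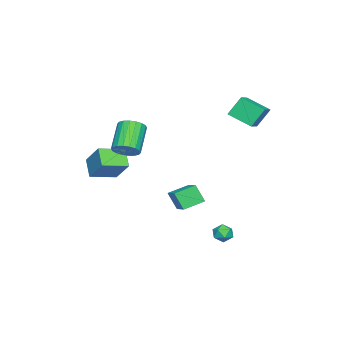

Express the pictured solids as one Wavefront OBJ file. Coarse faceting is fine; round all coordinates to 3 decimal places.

v 2.091 -3.901 0.977
v 2.727 -2.861 2.247
v 2.87 -3.332 0.121
v 3.506 -2.292 1.39
v 3.214 -4.968 1.29
v 3.85 -3.928 2.559
v 3.993 -4.399 0.433
v 4.629 -3.359 1.703
v 0.922 2.623 -3.57
v 1.385 2.888 -3.945
v 1.455 1.712 -3.555
v 1.918 1.977 -3.93
v 1.843 2.177 -3.314
v 1.514 2.74 -3.323
v 1.326 1.86 -4.177
v 0.997 2.423 -4.186
v 1.635 2.417 -4.32
v 1.954 2.612 -3.786
v 0.886 1.988 -3.714
v 1.205 2.183 -3.18
v -2.369 -0.719 -3.43
v -2.471 -1.331 -2.333
v -1.256 0.163 -2.835
v -1.357 -0.449 -1.738
v -1.443 -1.611 -3.842
v -1.544 -2.223 -2.745
v -0.329 -0.729 -3.247
v -0.431 -1.341 -2.15
v -4.054 1.53 4.375
v -2.761 1.67 4.866
v -3.952 2.965 3.697
v -2.659 3.105 4.188
v -3.541 0.935 3.192
v -2.248 1.075 3.683
v -3.439 2.37 2.514
v -2.146 2.51 3.005
v 3.792 -2.333 2.627
v 4.237 -2.889 2.991
v 2.853 -3.143 4.297
v 2.408 -2.587 3.933
v 4.337 -2.589 3.154
v 2.952 -2.843 4.46
v 4.328 -2.238 3.214
v 2.943 -2.492 4.519
v 4.213 -1.906 3.157
v 2.829 -2.16 4.462
v 4.015 -1.658 2.995
v 2.631 -1.912 4.301
v 3.773 -1.544 2.76
v 2.388 -1.798 4.066
v 3.534 -1.587 2.499
v 2.15 -1.841 3.805
v 3.347 -1.777 2.263
v 1.963 -2.031 3.569
v 3.248 -2.077 2.1
v 1.863 -2.331 3.406
v 3.257 -2.428 2.041
v 1.872 -2.682 3.346
v 3.371 -2.76 2.098
v 1.987 -3.014 3.403
v 3.569 -3.008 2.259
v 2.185 -3.262 3.565
v 3.812 -3.122 2.494
v 2.427 -3.376 3.8
v 4.05 -3.079 2.755
v 2.666 -3.333 4.061
f 2 4 1
f 5 2 1
f 1 4 3
f 3 5 1
f 2 8 4
f 6 2 5
f 6 8 2
f 4 8 3
f 7 5 3
f 3 8 7
f 7 6 5
f 8 6 7
f 9 20 14
f 9 14 10
f 9 10 16
f 9 16 19
f 9 19 20
f 10 14 18
f 14 20 13
f 20 19 11
f 19 16 15
f 16 10 17
f 12 18 13
f 12 13 11
f 12 11 15
f 12 15 17
f 12 17 18
f 13 18 14
f 11 13 20
f 15 11 19
f 17 15 16
f 18 17 10
f 22 24 21
f 25 22 21
f 21 24 23
f 23 25 21
f 22 28 24
f 26 22 25
f 26 28 22
f 24 28 23
f 27 25 23
f 23 28 27
f 27 26 25
f 28 26 27
f 30 32 29
f 33 30 29
f 29 32 31
f 31 33 29
f 30 36 32
f 34 30 33
f 34 36 30
f 32 36 31
f 35 33 31
f 31 36 35
f 35 34 33
f 36 34 35
f 38 37 41
f 38 41 39
f 39 41 42
f 39 42 40
f 41 37 43
f 41 43 42
f 42 43 44
f 42 44 40
f 43 37 45
f 43 45 44
f 44 45 46
f 44 46 40
f 45 37 47
f 45 47 46
f 46 47 48
f 46 48 40
f 47 37 49
f 47 49 48
f 48 49 50
f 48 50 40
f 49 37 51
f 49 51 50
f 50 51 52
f 50 52 40
f 51 37 53
f 51 53 52
f 52 53 54
f 52 54 40
f 53 37 55
f 53 55 54
f 54 55 56
f 54 56 40
f 55 37 57
f 55 57 56
f 56 57 58
f 56 58 40
f 57 37 59
f 57 59 58
f 58 59 60
f 58 60 40
f 59 37 61
f 59 61 60
f 60 61 62
f 60 62 40
f 61 37 63
f 61 63 62
f 62 63 64
f 62 64 40
f 63 37 65
f 63 65 64
f 64 65 66
f 64 66 40
f 65 37 38
f 65 38 66
f 66 38 39
f 66 39 40

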